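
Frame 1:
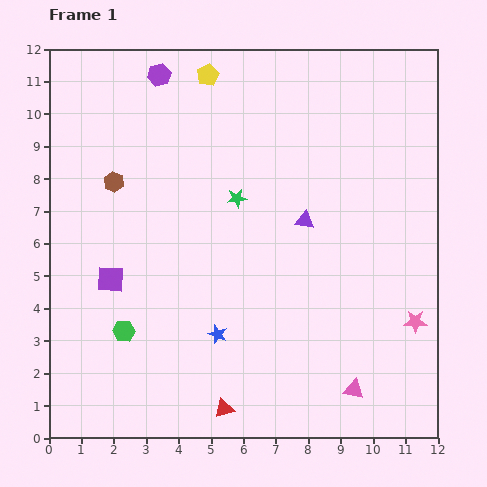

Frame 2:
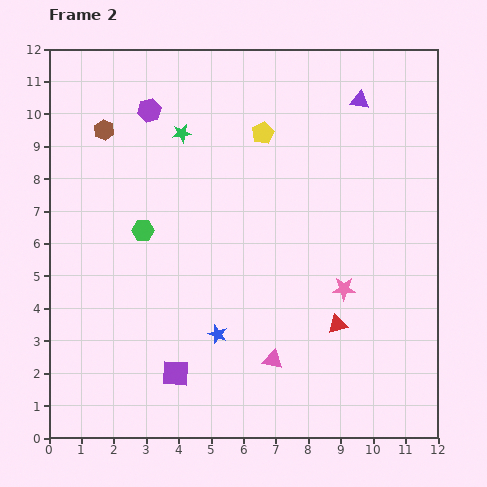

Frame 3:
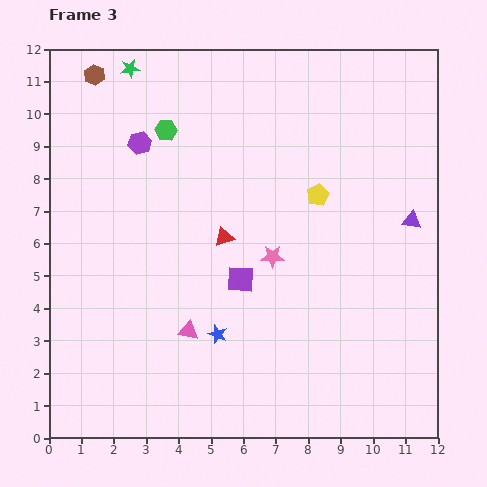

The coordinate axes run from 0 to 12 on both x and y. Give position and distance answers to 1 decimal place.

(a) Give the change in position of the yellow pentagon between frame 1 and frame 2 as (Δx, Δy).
(1.7, -1.8)

The yellow pentagon was at (4.9, 11.2) in frame 1 and (6.6, 9.4) in frame 2.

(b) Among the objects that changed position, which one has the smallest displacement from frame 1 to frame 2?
the purple hexagon

(moved 1.1)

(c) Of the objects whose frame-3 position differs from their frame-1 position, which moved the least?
the purple hexagon

(moved 2.2)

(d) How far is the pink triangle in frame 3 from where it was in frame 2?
2.8

The pink triangle moved from (6.9, 2.4) to (4.3, 3.3), a distance of √(2.6² + 0.9²) ≈ 2.8.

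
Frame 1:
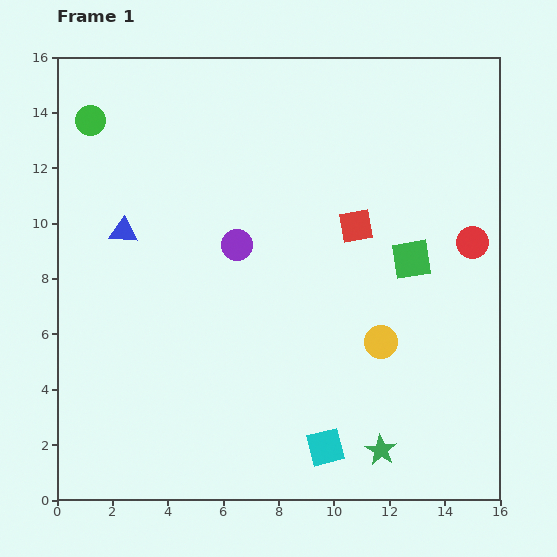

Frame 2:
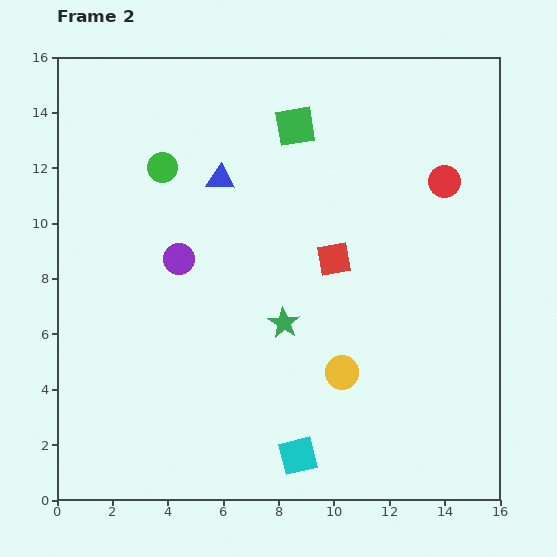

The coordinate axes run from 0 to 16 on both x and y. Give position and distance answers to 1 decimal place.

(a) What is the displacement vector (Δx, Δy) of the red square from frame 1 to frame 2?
(-0.8, -1.2)

The red square was at (10.8, 9.9) in frame 1 and (10.0, 8.7) in frame 2.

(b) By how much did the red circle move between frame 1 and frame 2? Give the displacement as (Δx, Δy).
(-1.0, 2.2)

The red circle was at (15.0, 9.3) in frame 1 and (14.0, 11.5) in frame 2.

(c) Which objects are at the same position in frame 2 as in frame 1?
none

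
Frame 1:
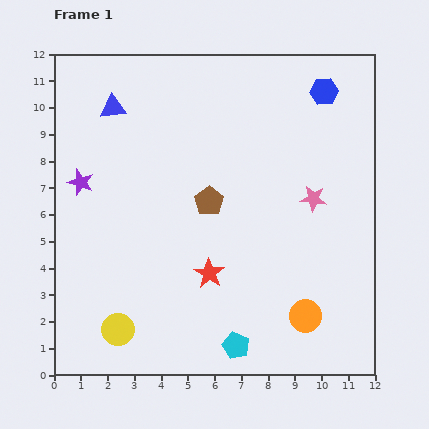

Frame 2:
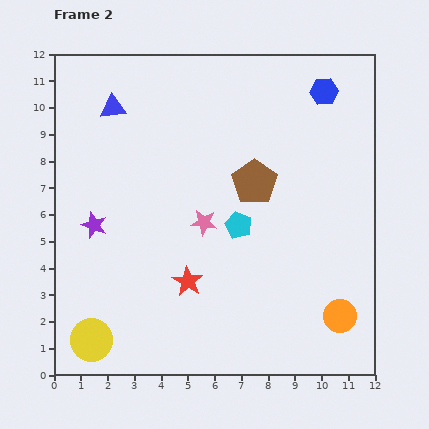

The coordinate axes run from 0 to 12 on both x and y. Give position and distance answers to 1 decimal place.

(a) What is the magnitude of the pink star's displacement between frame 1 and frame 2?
4.2

The pink star moved from (9.7, 6.6) to (5.6, 5.7), a distance of √(4.1² + 0.9²) ≈ 4.2.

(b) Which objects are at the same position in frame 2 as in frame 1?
the blue triangle, the blue hexagon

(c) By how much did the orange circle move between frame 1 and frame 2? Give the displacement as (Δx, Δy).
(1.3, 0.0)

The orange circle was at (9.4, 2.2) in frame 1 and (10.7, 2.2) in frame 2.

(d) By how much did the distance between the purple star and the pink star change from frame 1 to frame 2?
-4.6

Distance in frame 1: 8.7. Distance in frame 2: 4.1.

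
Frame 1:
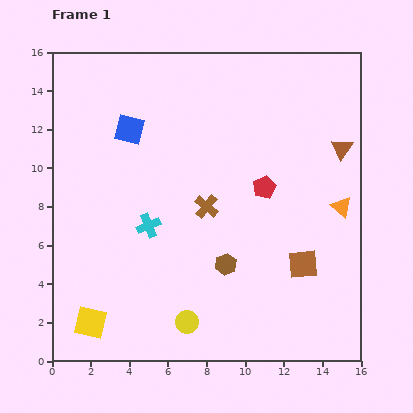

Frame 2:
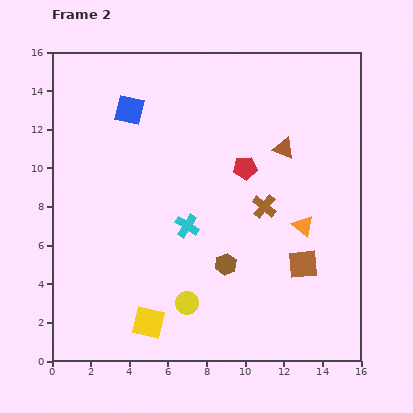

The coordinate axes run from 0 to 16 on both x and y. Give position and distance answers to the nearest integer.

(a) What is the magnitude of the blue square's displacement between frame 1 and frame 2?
1

The blue square moved from (4, 12) to (4, 13), a distance of √(0² + 1²) ≈ 1.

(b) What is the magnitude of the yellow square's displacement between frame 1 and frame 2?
3

The yellow square moved from (2, 2) to (5, 2), a distance of √(3² + 0²) ≈ 3.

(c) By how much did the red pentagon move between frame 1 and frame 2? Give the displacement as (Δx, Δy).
(-1, 1)

The red pentagon was at (11, 9) in frame 1 and (10, 10) in frame 2.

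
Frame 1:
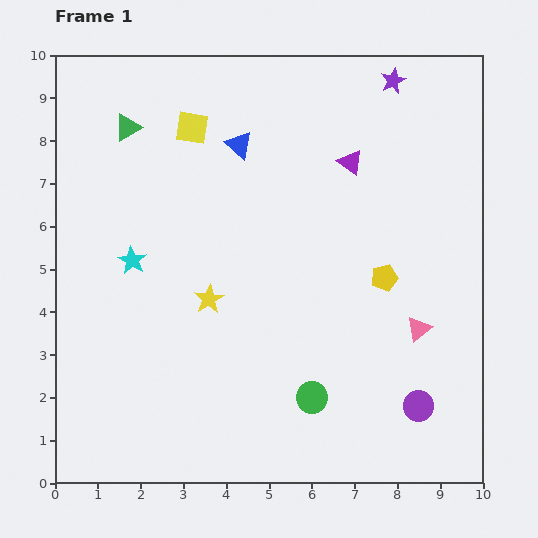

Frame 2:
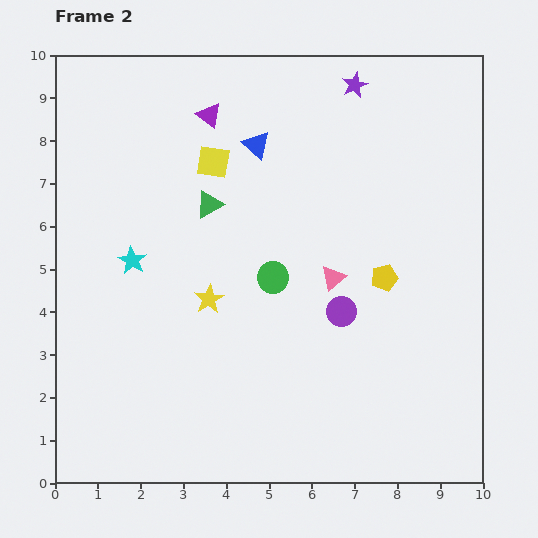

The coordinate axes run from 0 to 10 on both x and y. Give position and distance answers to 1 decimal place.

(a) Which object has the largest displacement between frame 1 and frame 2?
the purple triangle

(moved 3.5; next 2.9)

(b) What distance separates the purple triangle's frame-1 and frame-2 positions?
3.5

The purple triangle moved from (6.9, 7.5) to (3.6, 8.6), a distance of √(3.3² + 1.1²) ≈ 3.5.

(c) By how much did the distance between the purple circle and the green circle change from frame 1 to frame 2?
-0.7

Distance in frame 1: 2.5. Distance in frame 2: 1.8.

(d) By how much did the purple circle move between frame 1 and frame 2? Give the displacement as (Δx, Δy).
(-1.8, 2.2)

The purple circle was at (8.5, 1.8) in frame 1 and (6.7, 4.0) in frame 2.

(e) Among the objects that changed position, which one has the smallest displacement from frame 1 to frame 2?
the blue triangle

(moved 0.4)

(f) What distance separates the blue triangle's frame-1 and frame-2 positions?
0.4

The blue triangle moved from (4.3, 7.9) to (4.7, 7.9), a distance of √(0.4² + 0.0²) ≈ 0.4.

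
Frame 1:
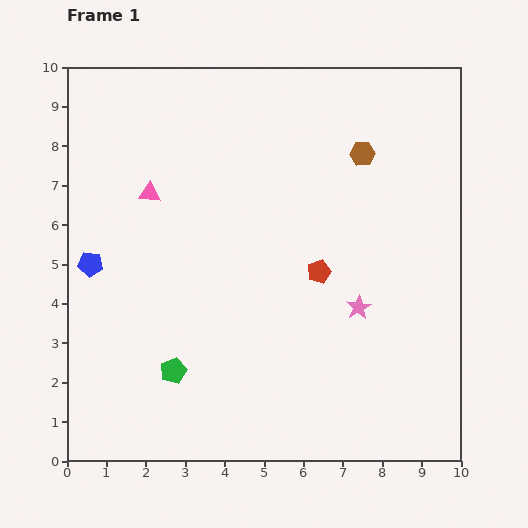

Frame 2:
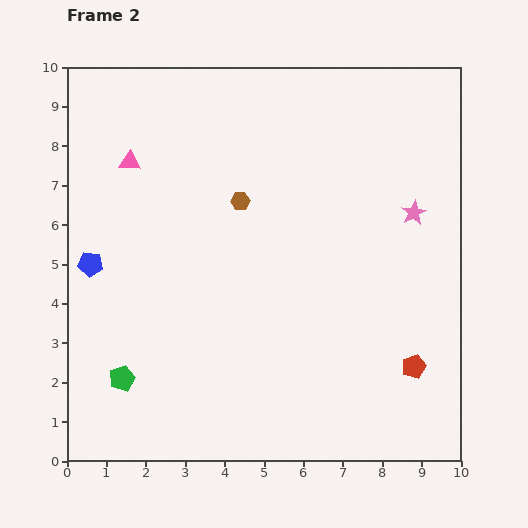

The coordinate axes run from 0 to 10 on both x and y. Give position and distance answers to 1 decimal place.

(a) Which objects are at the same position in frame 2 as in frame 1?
the blue pentagon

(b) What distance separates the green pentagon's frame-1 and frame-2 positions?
1.3

The green pentagon moved from (2.7, 2.3) to (1.4, 2.1), a distance of √(1.3² + 0.2²) ≈ 1.3.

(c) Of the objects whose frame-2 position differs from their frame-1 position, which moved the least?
the pink triangle

(moved 0.9)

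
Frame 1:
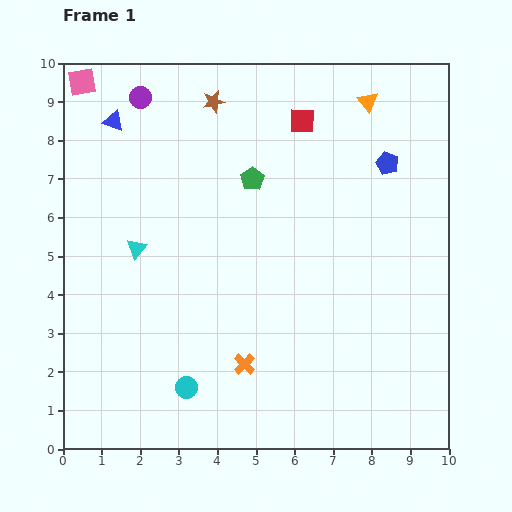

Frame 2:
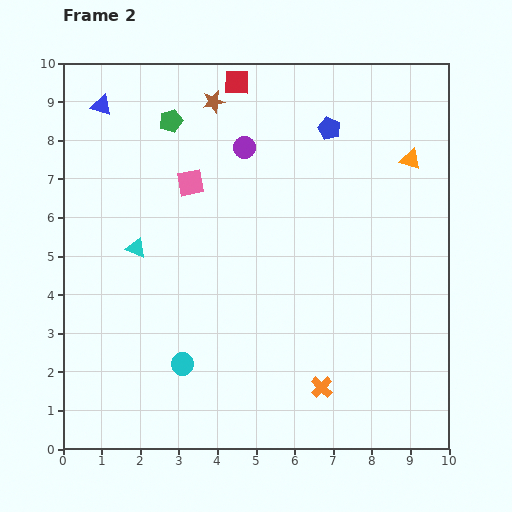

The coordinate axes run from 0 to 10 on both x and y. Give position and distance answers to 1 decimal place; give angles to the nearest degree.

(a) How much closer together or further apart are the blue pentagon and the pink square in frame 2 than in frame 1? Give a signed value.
-4.3

Distance in frame 1: 8.2. Distance in frame 2: 3.9.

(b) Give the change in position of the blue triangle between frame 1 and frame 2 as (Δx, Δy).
(-0.3, 0.4)

The blue triangle was at (1.3, 8.5) in frame 1 and (1.0, 8.9) in frame 2.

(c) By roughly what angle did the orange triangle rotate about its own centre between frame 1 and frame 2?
34° counter-clockwise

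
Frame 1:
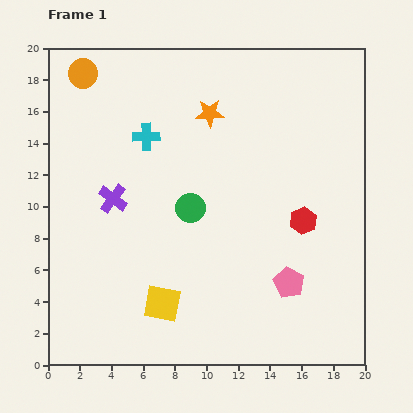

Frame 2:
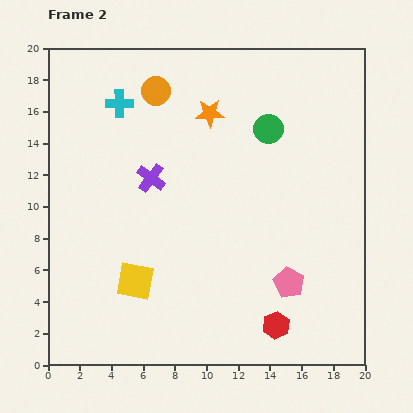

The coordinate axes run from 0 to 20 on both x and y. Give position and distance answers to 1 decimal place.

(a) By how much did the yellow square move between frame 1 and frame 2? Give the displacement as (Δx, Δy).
(-1.7, 1.4)

The yellow square was at (7.2, 3.9) in frame 1 and (5.5, 5.3) in frame 2.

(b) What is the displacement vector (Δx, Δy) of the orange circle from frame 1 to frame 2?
(4.6, -1.1)

The orange circle was at (2.2, 18.4) in frame 1 and (6.8, 17.3) in frame 2.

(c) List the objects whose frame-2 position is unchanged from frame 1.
the pink pentagon, the orange star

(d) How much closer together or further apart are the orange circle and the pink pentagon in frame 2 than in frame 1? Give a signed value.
-3.8

Distance in frame 1: 18.5. Distance in frame 2: 14.7.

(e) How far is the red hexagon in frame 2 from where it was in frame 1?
6.8

The red hexagon moved from (16.1, 9.1) to (14.4, 2.5), a distance of √(1.7² + 6.6²) ≈ 6.8.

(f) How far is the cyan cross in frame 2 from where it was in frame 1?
2.7

The cyan cross moved from (6.2, 14.4) to (4.5, 16.5), a distance of √(1.7² + 2.1²) ≈ 2.7.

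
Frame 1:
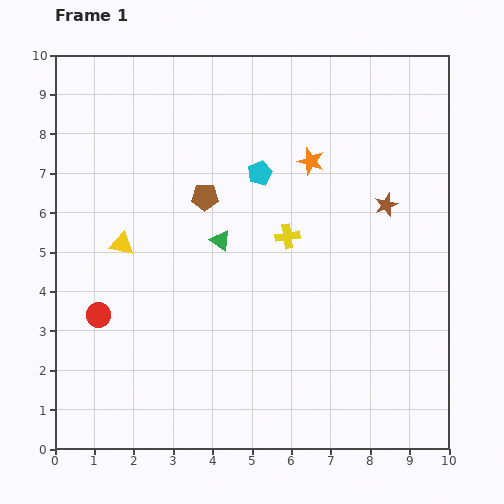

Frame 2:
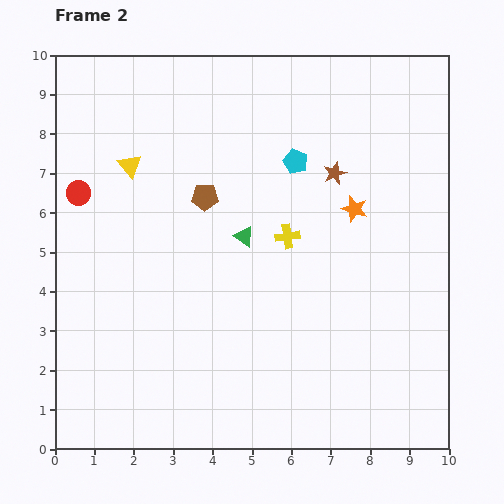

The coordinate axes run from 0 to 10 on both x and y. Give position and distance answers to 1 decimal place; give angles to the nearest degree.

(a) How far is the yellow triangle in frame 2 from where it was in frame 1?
2.0

The yellow triangle moved from (1.7, 5.2) to (1.9, 7.2), a distance of √(0.2² + 2.0²) ≈ 2.0.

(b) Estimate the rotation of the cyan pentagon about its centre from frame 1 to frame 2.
25° counter-clockwise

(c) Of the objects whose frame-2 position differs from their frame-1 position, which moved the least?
the green triangle

(moved 0.6)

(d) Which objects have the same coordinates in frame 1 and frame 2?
the brown pentagon, the yellow cross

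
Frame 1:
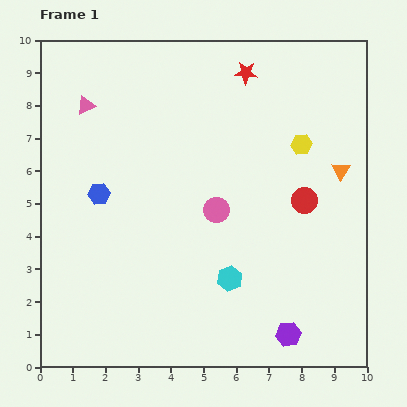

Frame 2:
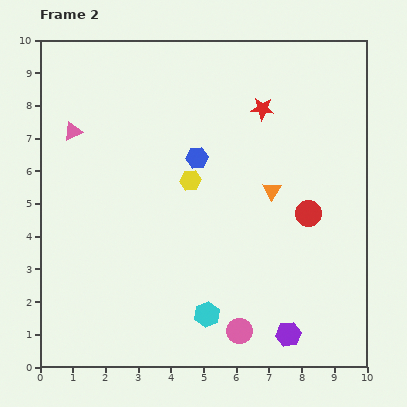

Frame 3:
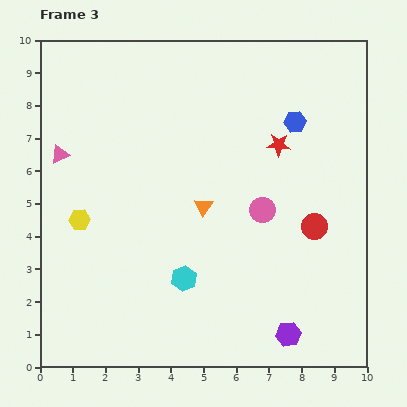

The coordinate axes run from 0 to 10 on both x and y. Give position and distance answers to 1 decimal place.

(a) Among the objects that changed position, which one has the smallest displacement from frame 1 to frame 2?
the red circle

(moved 0.4)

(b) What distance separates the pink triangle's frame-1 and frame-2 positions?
0.9

The pink triangle moved from (1.4, 8.0) to (1.0, 7.2), a distance of √(0.4² + 0.8²) ≈ 0.9.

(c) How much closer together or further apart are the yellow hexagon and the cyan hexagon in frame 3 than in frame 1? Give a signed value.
-1.0

Distance in frame 1: 4.7. Distance in frame 3: 3.7.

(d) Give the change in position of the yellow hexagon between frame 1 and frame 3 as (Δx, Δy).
(-6.8, -2.3)

The yellow hexagon was at (8.0, 6.8) in frame 1 and (1.2, 4.5) in frame 3.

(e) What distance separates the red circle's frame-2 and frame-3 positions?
0.4

The red circle moved from (8.2, 4.7) to (8.4, 4.3), a distance of √(0.2² + 0.4²) ≈ 0.4.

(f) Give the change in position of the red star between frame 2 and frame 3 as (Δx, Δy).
(0.5, -1.1)

The red star was at (6.8, 7.9) in frame 2 and (7.3, 6.8) in frame 3.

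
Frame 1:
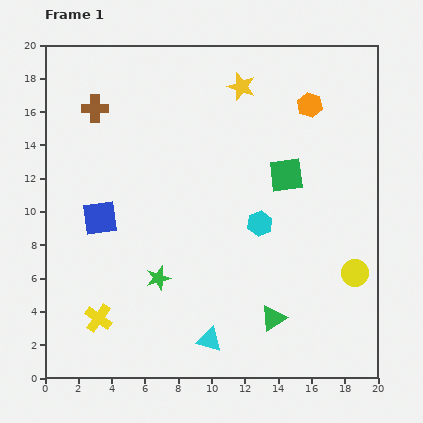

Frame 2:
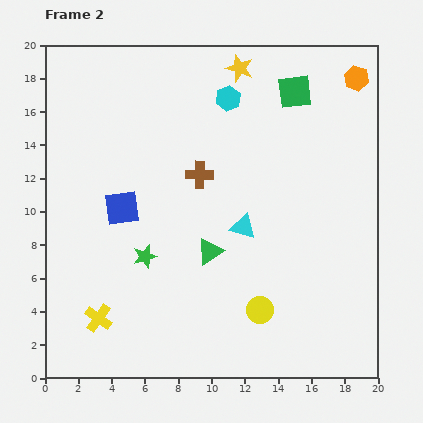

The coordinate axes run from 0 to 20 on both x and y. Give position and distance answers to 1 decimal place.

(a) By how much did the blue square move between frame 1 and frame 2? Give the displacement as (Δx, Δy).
(1.3, 0.6)

The blue square was at (3.3, 9.6) in frame 1 and (4.6, 10.2) in frame 2.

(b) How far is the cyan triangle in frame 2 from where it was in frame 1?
7.1

The cyan triangle moved from (9.9, 2.3) to (11.9, 9.1), a distance of √(2.0² + 6.8²) ≈ 7.1.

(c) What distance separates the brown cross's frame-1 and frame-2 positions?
7.5

The brown cross moved from (3.0, 16.2) to (9.3, 12.2), a distance of √(6.3² + 4.0²) ≈ 7.5.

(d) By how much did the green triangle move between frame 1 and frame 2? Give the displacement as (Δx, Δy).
(-3.8, 4.0)

The green triangle was at (13.7, 3.6) in frame 1 and (9.9, 7.6) in frame 2.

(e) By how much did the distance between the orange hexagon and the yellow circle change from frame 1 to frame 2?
+4.6

Distance in frame 1: 10.5. Distance in frame 2: 15.1.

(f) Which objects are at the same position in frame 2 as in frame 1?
the yellow cross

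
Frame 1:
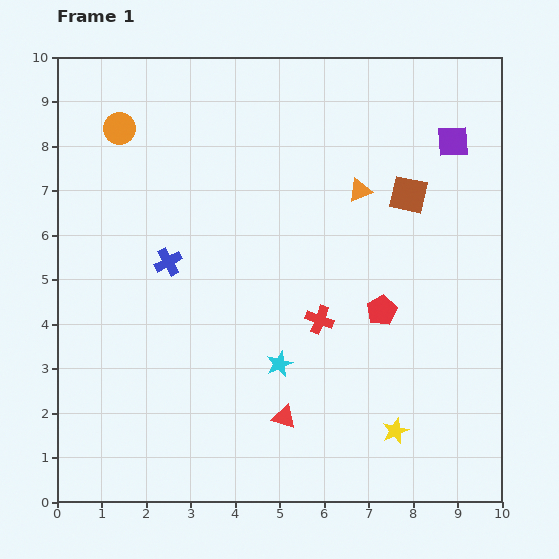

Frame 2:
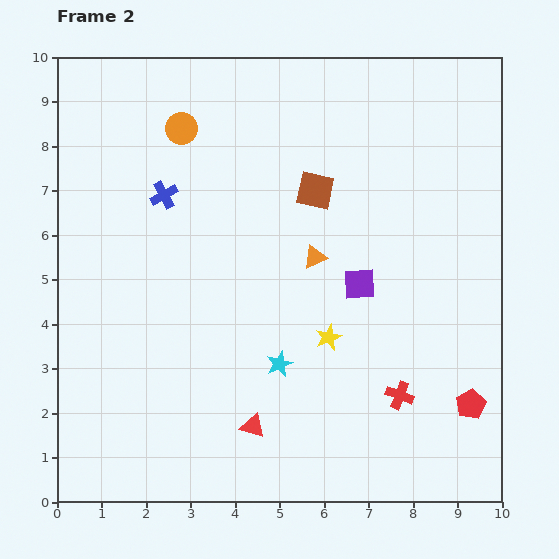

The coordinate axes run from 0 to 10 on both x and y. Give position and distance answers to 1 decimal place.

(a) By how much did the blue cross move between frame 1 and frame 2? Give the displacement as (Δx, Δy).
(-0.1, 1.5)

The blue cross was at (2.5, 5.4) in frame 1 and (2.4, 6.9) in frame 2.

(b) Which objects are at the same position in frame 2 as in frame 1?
the cyan star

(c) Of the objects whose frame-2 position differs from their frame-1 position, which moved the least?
the red triangle

(moved 0.7)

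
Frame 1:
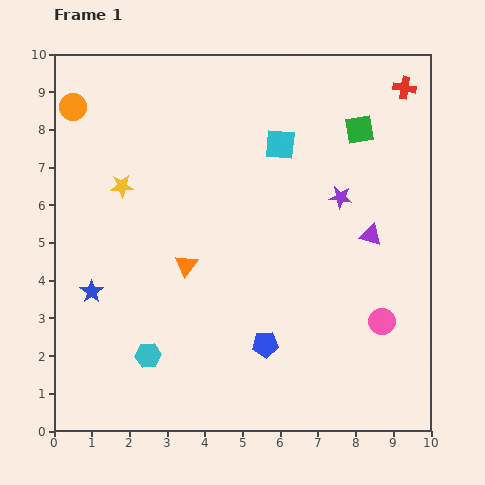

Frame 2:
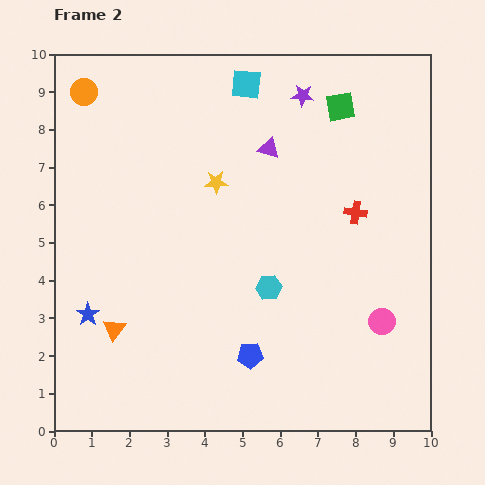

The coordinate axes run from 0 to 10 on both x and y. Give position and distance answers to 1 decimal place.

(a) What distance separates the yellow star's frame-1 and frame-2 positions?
2.5

The yellow star moved from (1.8, 6.5) to (4.3, 6.6), a distance of √(2.5² + 0.1²) ≈ 2.5.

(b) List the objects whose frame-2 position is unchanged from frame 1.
the pink circle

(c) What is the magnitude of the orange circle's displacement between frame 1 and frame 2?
0.5

The orange circle moved from (0.5, 8.6) to (0.8, 9.0), a distance of √(0.3² + 0.4²) ≈ 0.5.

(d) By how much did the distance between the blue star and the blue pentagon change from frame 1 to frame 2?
-0.4

Distance in frame 1: 4.8. Distance in frame 2: 4.4.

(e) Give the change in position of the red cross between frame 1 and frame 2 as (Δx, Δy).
(-1.3, -3.3)

The red cross was at (9.3, 9.1) in frame 1 and (8.0, 5.8) in frame 2.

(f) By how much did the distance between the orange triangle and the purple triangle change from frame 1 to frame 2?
+1.3

Distance in frame 1: 5.0. Distance in frame 2: 6.3.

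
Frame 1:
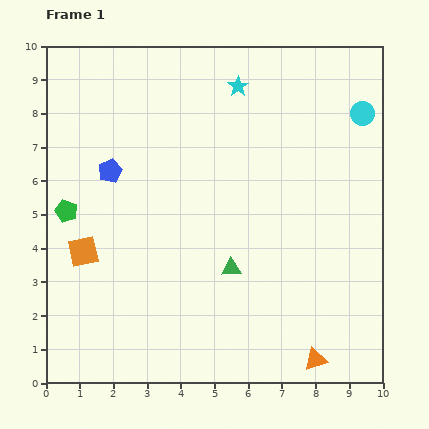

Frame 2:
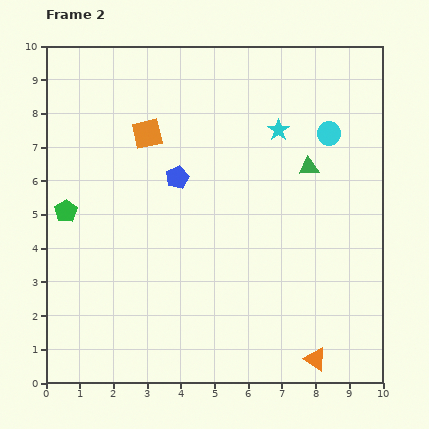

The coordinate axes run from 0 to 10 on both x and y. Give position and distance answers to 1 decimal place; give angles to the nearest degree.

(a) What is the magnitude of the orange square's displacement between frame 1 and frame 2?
4.0

The orange square moved from (1.1, 3.9) to (3.0, 7.4), a distance of √(1.9² + 3.5²) ≈ 4.0.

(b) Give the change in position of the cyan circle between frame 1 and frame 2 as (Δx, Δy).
(-1.0, -0.6)

The cyan circle was at (9.4, 8.0) in frame 1 and (8.4, 7.4) in frame 2.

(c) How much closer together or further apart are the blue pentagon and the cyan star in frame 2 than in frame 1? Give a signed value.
-1.2

Distance in frame 1: 4.5. Distance in frame 2: 3.3.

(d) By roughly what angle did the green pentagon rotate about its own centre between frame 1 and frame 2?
20° clockwise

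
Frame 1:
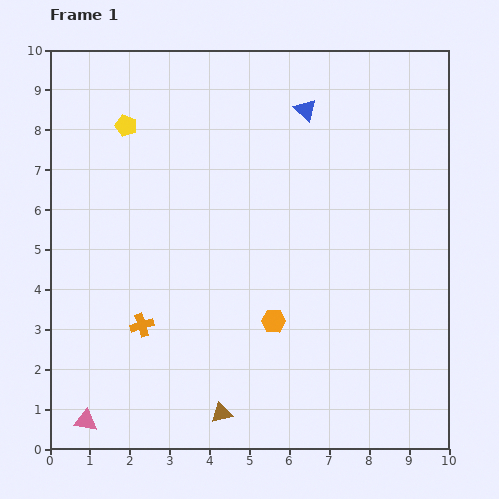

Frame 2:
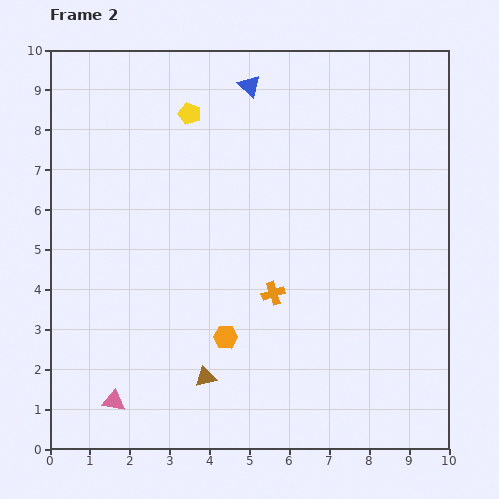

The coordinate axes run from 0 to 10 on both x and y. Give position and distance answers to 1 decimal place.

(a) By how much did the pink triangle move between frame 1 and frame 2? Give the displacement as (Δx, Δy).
(0.7, 0.5)

The pink triangle was at (0.9, 0.7) in frame 1 and (1.6, 1.2) in frame 2.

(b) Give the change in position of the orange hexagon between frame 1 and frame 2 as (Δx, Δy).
(-1.2, -0.4)

The orange hexagon was at (5.6, 3.2) in frame 1 and (4.4, 2.8) in frame 2.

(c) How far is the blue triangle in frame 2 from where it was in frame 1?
1.5

The blue triangle moved from (6.4, 8.5) to (5.0, 9.1), a distance of √(1.4² + 0.6²) ≈ 1.5.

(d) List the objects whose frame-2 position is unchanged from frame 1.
none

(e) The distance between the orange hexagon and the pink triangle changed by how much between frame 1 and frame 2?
-2.1

Distance in frame 1: 5.3. Distance in frame 2: 3.2.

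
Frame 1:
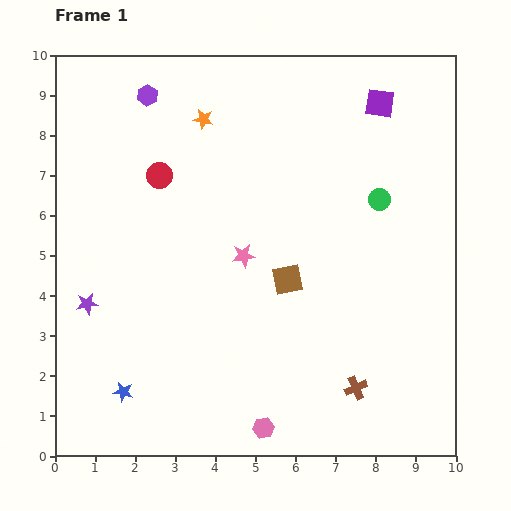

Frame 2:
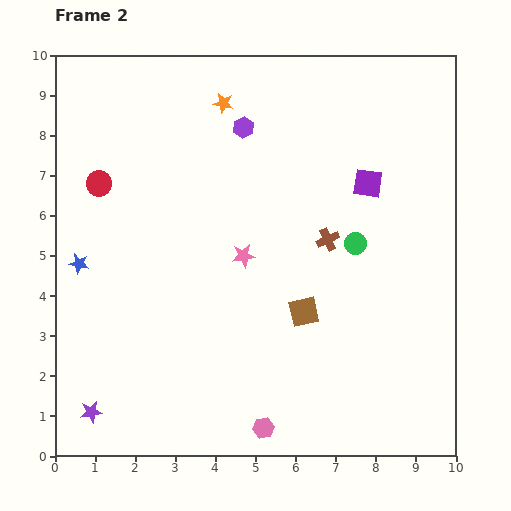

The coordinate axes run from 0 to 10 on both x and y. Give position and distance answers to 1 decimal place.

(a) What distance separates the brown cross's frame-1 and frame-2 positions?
3.8

The brown cross moved from (7.5, 1.7) to (6.8, 5.4), a distance of √(0.7² + 3.7²) ≈ 3.8.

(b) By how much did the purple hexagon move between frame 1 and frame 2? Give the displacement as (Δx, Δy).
(2.4, -0.8)

The purple hexagon was at (2.3, 9.0) in frame 1 and (4.7, 8.2) in frame 2.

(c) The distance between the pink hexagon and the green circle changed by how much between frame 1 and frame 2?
-1.3

Distance in frame 1: 6.4. Distance in frame 2: 5.1.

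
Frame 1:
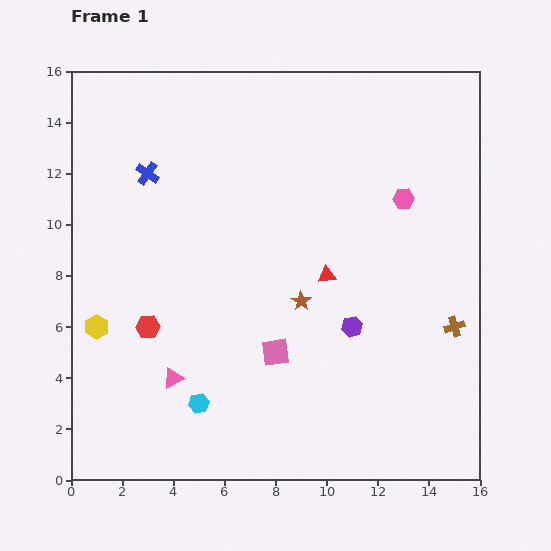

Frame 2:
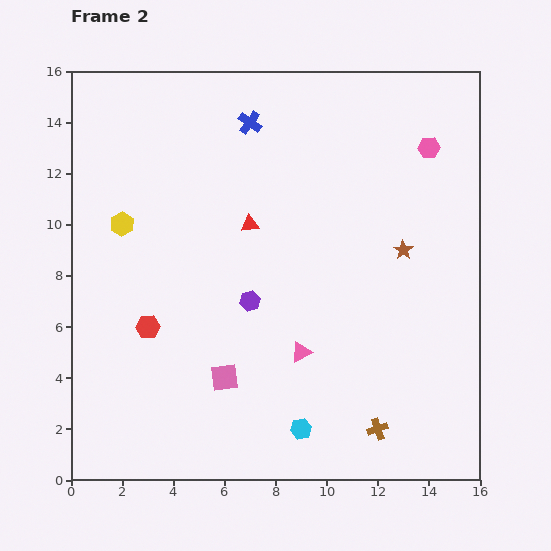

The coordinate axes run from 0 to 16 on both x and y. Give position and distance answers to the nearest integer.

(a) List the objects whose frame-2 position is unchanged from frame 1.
the red hexagon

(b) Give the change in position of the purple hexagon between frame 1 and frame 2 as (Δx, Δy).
(-4, 1)

The purple hexagon was at (11, 6) in frame 1 and (7, 7) in frame 2.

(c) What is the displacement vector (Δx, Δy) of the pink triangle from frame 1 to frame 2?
(5, 1)

The pink triangle was at (4, 4) in frame 1 and (9, 5) in frame 2.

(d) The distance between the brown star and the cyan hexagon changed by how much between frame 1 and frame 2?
+2

Distance in frame 1: 6. Distance in frame 2: 8.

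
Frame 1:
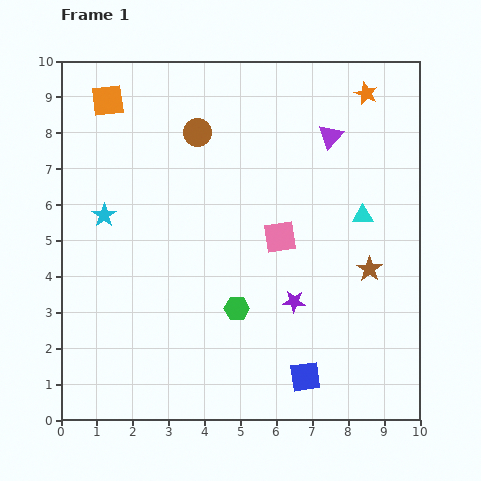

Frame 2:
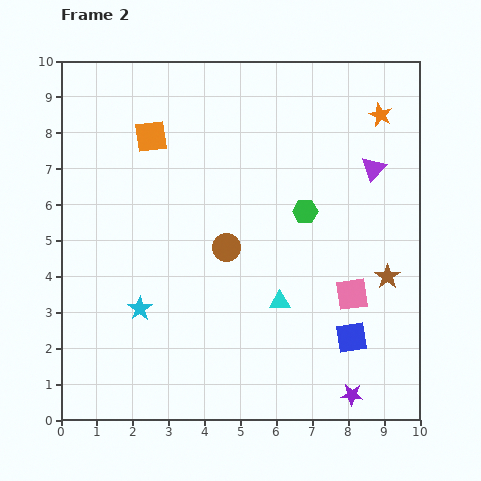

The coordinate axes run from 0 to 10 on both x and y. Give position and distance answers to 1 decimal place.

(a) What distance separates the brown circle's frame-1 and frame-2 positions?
3.3

The brown circle moved from (3.8, 8.0) to (4.6, 4.8), a distance of √(0.8² + 3.2²) ≈ 3.3.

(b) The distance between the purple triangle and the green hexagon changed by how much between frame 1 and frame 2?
-3.3

Distance in frame 1: 5.5. Distance in frame 2: 2.2.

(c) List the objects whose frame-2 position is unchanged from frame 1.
none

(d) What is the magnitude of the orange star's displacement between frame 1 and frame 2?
0.7

The orange star moved from (8.5, 9.1) to (8.9, 8.5), a distance of √(0.4² + 0.6²) ≈ 0.7.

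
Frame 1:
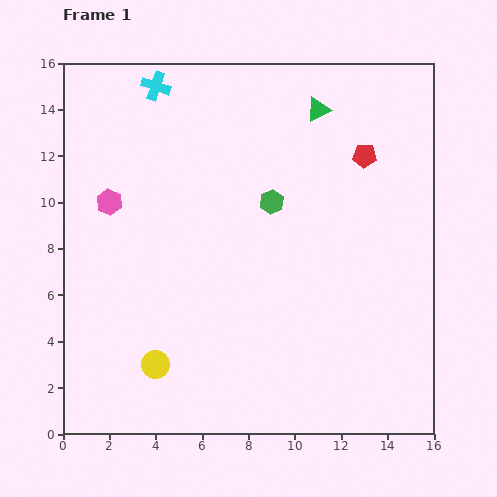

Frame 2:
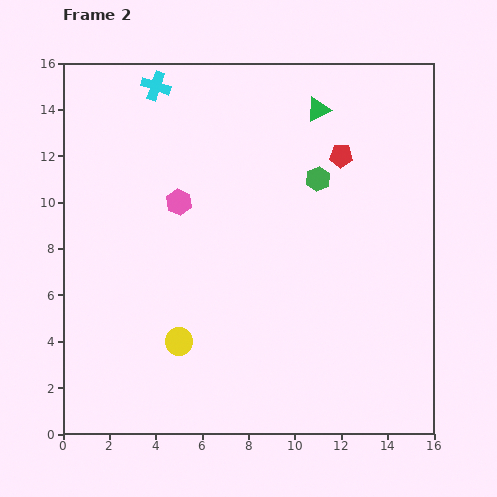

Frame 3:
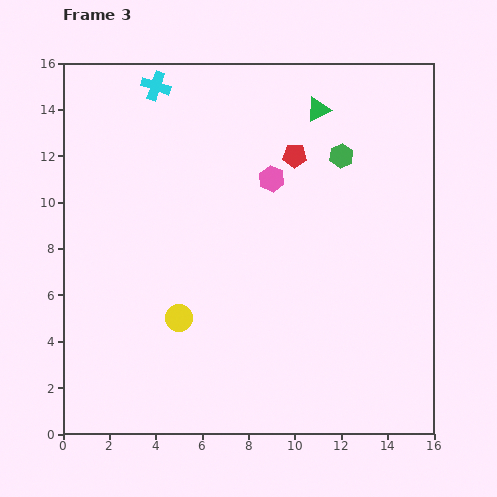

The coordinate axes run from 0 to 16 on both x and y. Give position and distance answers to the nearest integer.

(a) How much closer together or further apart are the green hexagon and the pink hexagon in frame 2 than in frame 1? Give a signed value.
-1

Distance in frame 1: 7. Distance in frame 2: 6.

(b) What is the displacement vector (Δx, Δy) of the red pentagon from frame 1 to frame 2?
(-1, 0)

The red pentagon was at (13, 12) in frame 1 and (12, 12) in frame 2.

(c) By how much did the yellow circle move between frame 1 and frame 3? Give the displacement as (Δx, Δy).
(1, 2)

The yellow circle was at (4, 3) in frame 1 and (5, 5) in frame 3.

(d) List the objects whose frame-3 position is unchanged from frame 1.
the green triangle, the cyan cross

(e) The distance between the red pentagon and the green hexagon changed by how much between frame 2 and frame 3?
+1

Distance in frame 2: 1. Distance in frame 3: 2.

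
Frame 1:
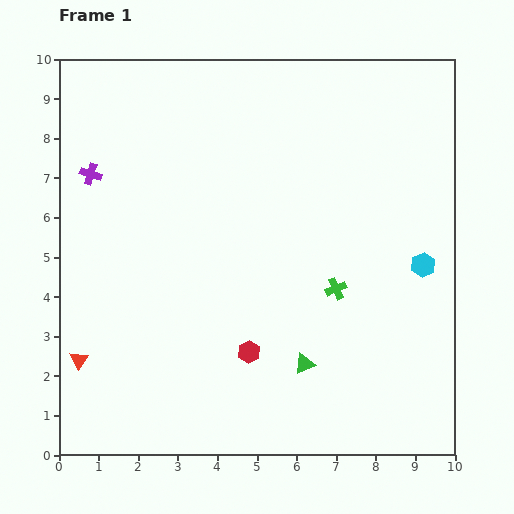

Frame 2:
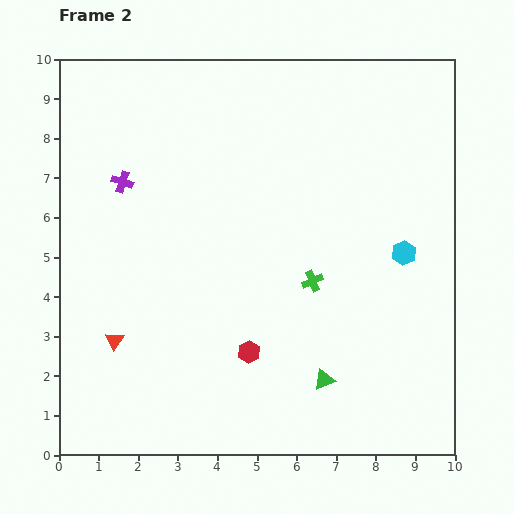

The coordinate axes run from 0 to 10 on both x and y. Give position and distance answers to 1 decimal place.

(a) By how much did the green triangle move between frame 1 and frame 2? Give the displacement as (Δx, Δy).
(0.5, -0.4)

The green triangle was at (6.2, 2.3) in frame 1 and (6.7, 1.9) in frame 2.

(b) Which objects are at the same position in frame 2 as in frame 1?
the red hexagon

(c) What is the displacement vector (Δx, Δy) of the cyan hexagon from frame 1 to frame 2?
(-0.5, 0.3)

The cyan hexagon was at (9.2, 4.8) in frame 1 and (8.7, 5.1) in frame 2.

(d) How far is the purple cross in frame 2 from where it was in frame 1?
0.8

The purple cross moved from (0.8, 7.1) to (1.6, 6.9), a distance of √(0.8² + 0.2²) ≈ 0.8.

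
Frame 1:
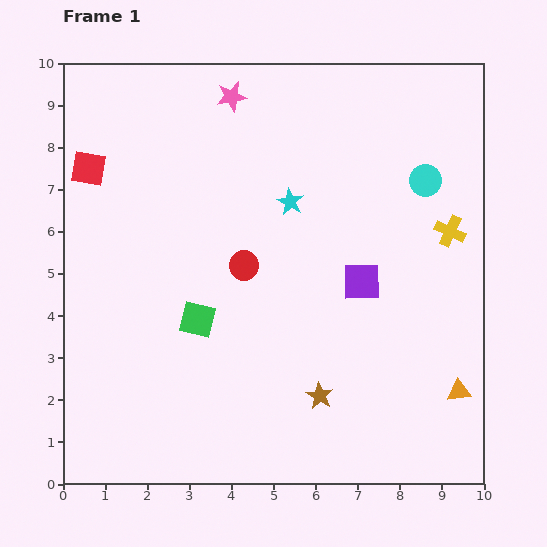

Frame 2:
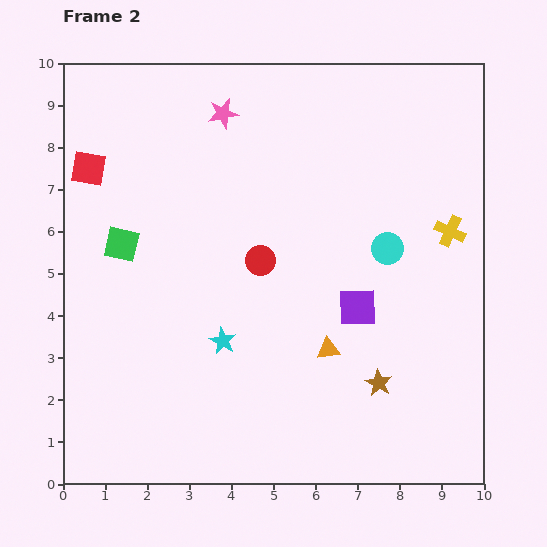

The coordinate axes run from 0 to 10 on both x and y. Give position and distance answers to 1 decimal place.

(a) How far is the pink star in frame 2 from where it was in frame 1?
0.4

The pink star moved from (4.0, 9.2) to (3.8, 8.8), a distance of √(0.2² + 0.4²) ≈ 0.4.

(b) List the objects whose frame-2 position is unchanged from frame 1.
the red square, the yellow cross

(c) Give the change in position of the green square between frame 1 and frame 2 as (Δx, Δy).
(-1.8, 1.8)

The green square was at (3.2, 3.9) in frame 1 and (1.4, 5.7) in frame 2.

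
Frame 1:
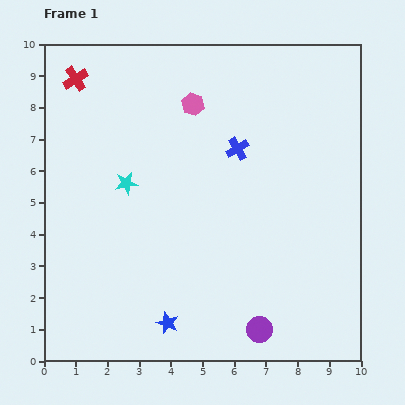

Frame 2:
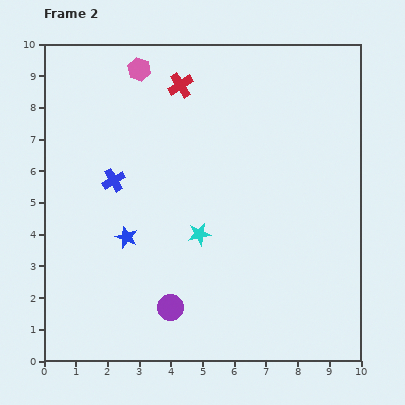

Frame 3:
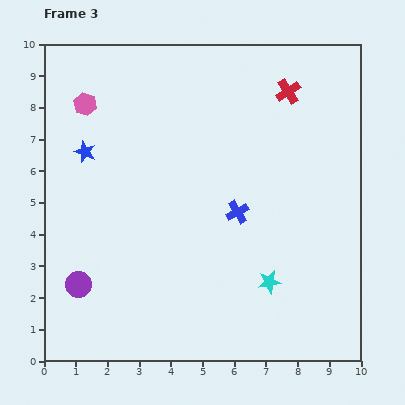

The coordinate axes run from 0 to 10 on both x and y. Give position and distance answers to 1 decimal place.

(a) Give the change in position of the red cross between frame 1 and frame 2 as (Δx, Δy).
(3.3, -0.2)

The red cross was at (1.0, 8.9) in frame 1 and (4.3, 8.7) in frame 2.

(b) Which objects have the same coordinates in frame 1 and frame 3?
none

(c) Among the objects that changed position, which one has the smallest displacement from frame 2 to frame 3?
the pink hexagon

(moved 2.0)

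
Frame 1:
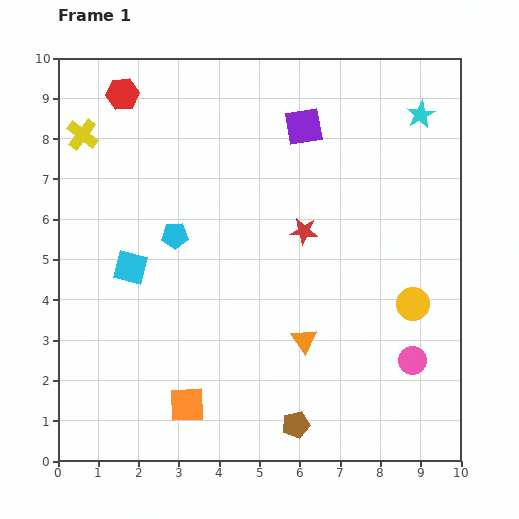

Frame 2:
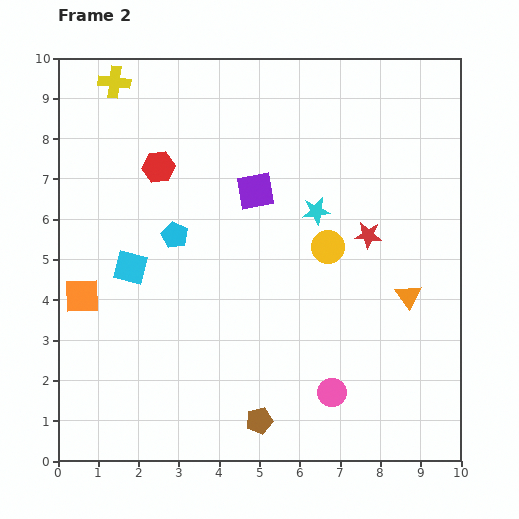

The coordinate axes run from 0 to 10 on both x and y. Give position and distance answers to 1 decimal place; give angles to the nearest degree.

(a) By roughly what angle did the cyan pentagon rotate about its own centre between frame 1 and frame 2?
28° clockwise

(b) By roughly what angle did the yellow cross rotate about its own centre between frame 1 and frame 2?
31° counter-clockwise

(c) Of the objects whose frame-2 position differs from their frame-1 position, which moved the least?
the brown pentagon

(moved 0.9)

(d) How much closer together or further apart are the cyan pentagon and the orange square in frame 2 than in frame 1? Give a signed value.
-1.5

Distance in frame 1: 4.2. Distance in frame 2: 2.7.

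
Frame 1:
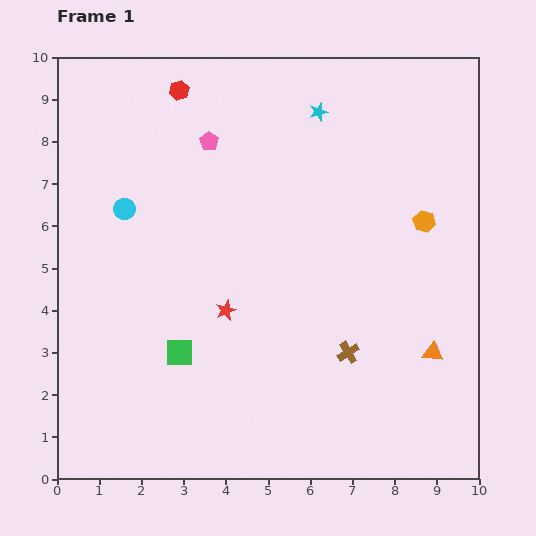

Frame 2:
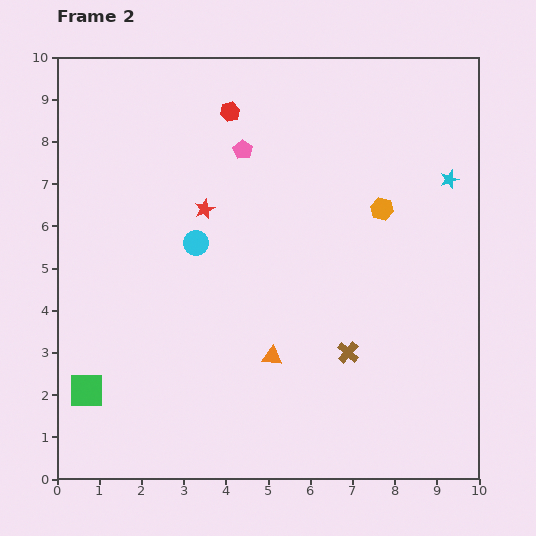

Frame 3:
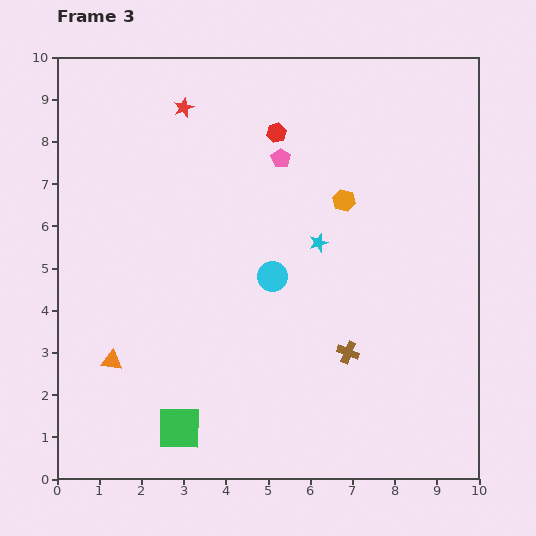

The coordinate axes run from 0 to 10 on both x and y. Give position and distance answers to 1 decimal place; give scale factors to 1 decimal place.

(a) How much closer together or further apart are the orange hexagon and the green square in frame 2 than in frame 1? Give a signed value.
+1.6

Distance in frame 1: 6.6. Distance in frame 2: 8.2.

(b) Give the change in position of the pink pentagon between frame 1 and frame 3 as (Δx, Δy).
(1.7, -0.4)

The pink pentagon was at (3.6, 8.0) in frame 1 and (5.3, 7.6) in frame 3.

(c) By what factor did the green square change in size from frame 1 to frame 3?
1.6×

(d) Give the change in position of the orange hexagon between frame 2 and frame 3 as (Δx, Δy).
(-0.9, 0.2)

The orange hexagon was at (7.7, 6.4) in frame 2 and (6.8, 6.6) in frame 3.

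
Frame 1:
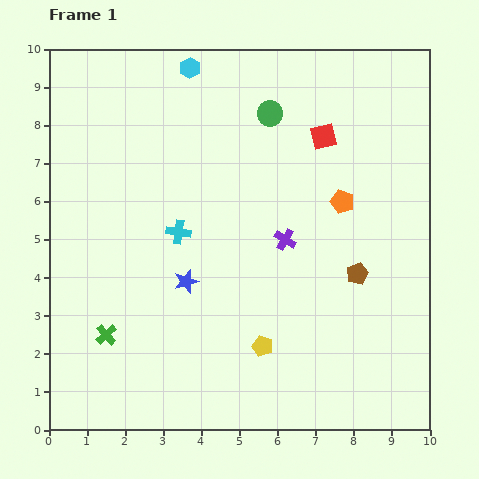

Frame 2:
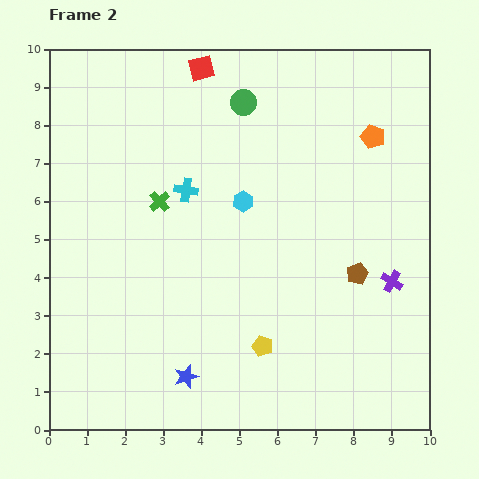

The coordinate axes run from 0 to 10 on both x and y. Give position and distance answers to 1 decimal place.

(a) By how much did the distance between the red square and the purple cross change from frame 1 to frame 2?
+4.6

Distance in frame 1: 2.9. Distance in frame 2: 7.5.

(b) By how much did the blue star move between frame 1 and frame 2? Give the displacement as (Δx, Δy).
(0.0, -2.5)

The blue star was at (3.6, 3.9) in frame 1 and (3.6, 1.4) in frame 2.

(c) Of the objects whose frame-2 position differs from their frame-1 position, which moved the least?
the green circle

(moved 0.8)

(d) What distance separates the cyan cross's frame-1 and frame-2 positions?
1.1

The cyan cross moved from (3.4, 5.2) to (3.6, 6.3), a distance of √(0.2² + 1.1²) ≈ 1.1.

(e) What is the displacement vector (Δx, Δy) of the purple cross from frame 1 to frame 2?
(2.8, -1.1)

The purple cross was at (6.2, 5.0) in frame 1 and (9.0, 3.9) in frame 2.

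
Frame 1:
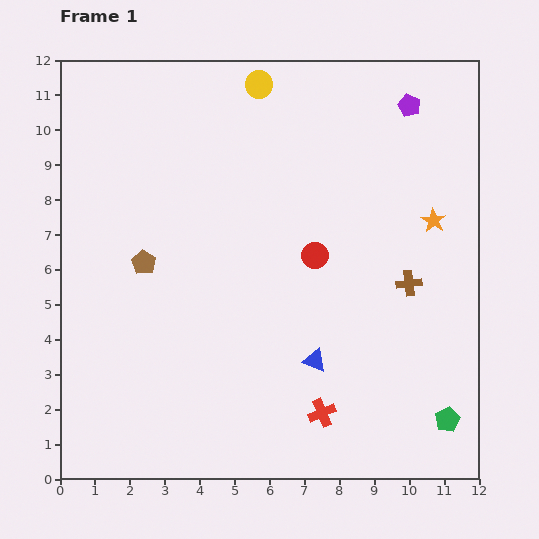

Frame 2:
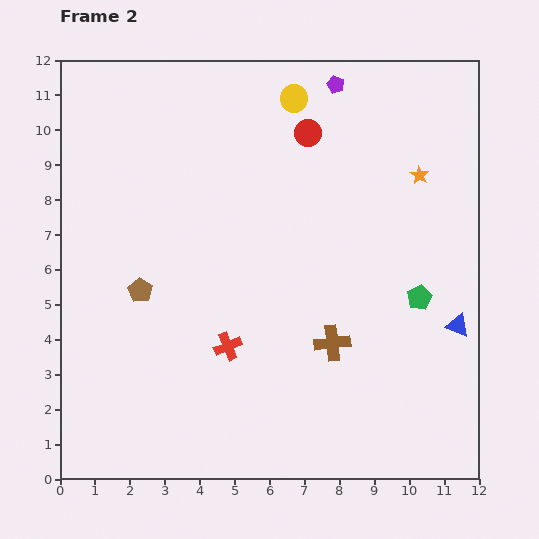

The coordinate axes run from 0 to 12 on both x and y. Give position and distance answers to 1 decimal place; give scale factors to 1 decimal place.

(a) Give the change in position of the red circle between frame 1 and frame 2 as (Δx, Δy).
(-0.2, 3.5)

The red circle was at (7.3, 6.4) in frame 1 and (7.1, 9.9) in frame 2.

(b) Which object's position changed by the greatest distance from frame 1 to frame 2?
the blue triangle

(moved 4.2; next 3.6)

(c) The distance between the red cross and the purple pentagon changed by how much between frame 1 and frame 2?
-1.0

Distance in frame 1: 9.1. Distance in frame 2: 8.1.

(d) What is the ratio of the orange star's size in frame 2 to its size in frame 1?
0.8×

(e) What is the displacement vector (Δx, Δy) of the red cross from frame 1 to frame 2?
(-2.7, 1.9)

The red cross was at (7.5, 1.9) in frame 1 and (4.8, 3.8) in frame 2.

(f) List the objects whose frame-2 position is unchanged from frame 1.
none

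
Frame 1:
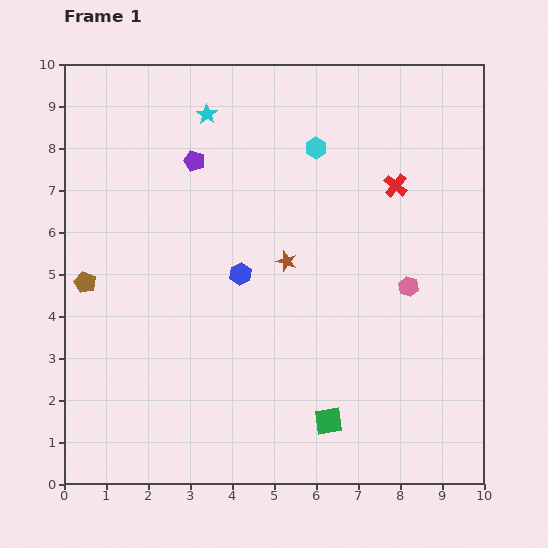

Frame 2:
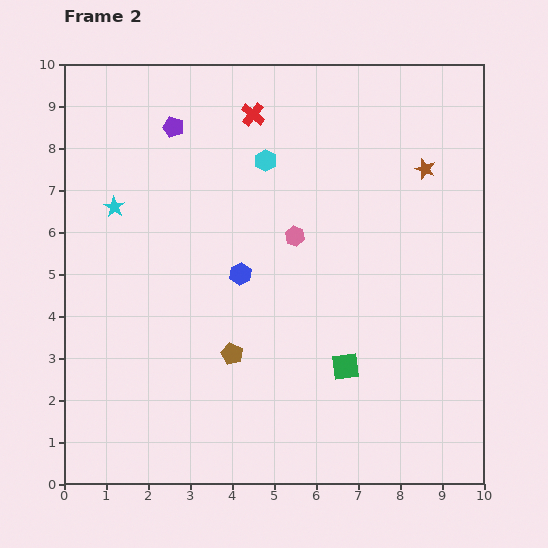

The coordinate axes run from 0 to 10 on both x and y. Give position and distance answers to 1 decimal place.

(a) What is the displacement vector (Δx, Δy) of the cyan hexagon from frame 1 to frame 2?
(-1.2, -0.3)

The cyan hexagon was at (6.0, 8.0) in frame 1 and (4.8, 7.7) in frame 2.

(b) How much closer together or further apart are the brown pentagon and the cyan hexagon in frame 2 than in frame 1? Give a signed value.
-1.7

Distance in frame 1: 6.4. Distance in frame 2: 4.7.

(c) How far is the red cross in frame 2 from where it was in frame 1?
3.8

The red cross moved from (7.9, 7.1) to (4.5, 8.8), a distance of √(3.4² + 1.7²) ≈ 3.8.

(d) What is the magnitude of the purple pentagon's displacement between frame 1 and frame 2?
0.9

The purple pentagon moved from (3.1, 7.7) to (2.6, 8.5), a distance of √(0.5² + 0.8²) ≈ 0.9.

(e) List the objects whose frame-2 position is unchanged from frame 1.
the blue hexagon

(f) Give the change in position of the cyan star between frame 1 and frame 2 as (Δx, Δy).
(-2.2, -2.2)

The cyan star was at (3.4, 8.8) in frame 1 and (1.2, 6.6) in frame 2.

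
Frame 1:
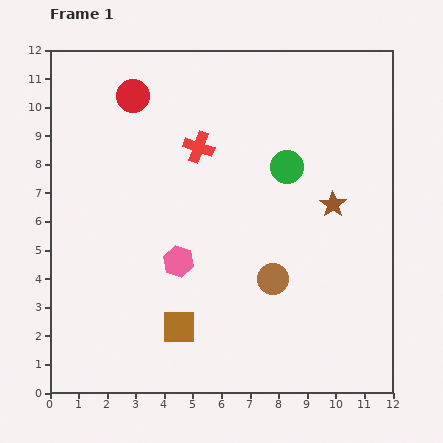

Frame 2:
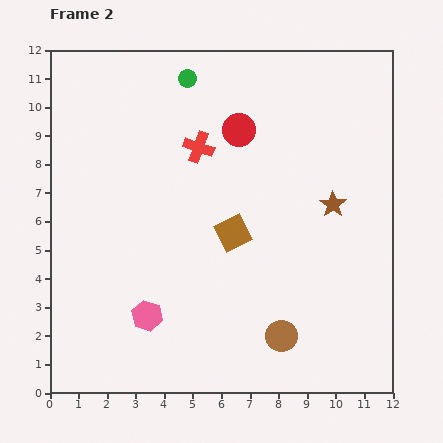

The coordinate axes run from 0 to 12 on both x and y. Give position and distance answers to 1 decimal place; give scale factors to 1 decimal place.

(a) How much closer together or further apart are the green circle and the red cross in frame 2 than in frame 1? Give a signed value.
-0.8

Distance in frame 1: 3.2. Distance in frame 2: 2.4.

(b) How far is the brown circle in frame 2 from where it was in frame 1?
2.0

The brown circle moved from (7.8, 4.0) to (8.1, 2.0), a distance of √(0.3² + 2.0²) ≈ 2.0.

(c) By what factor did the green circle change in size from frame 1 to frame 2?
0.6×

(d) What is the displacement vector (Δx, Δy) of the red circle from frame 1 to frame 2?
(3.7, -1.2)

The red circle was at (2.9, 10.4) in frame 1 and (6.6, 9.2) in frame 2.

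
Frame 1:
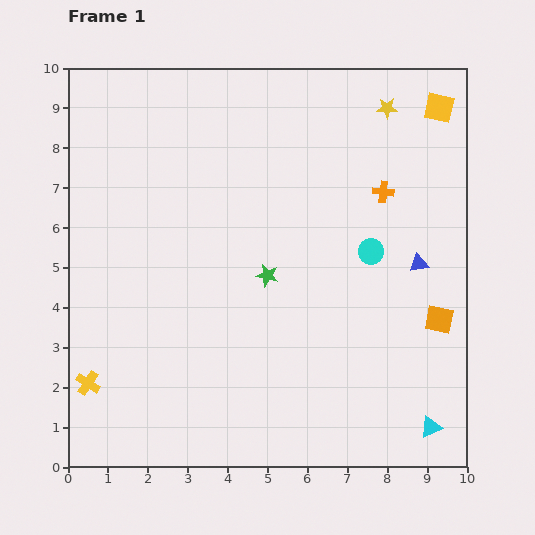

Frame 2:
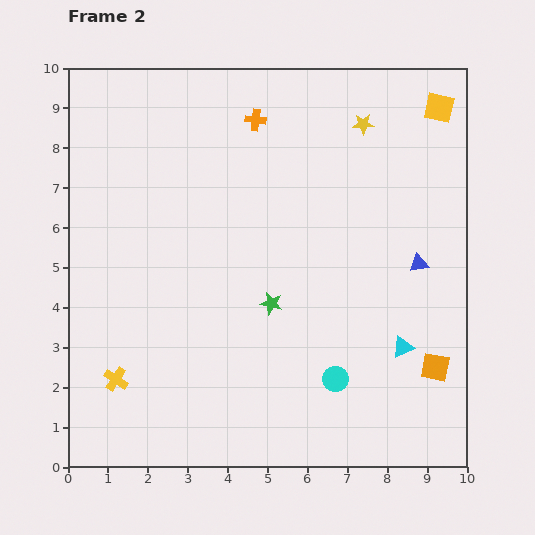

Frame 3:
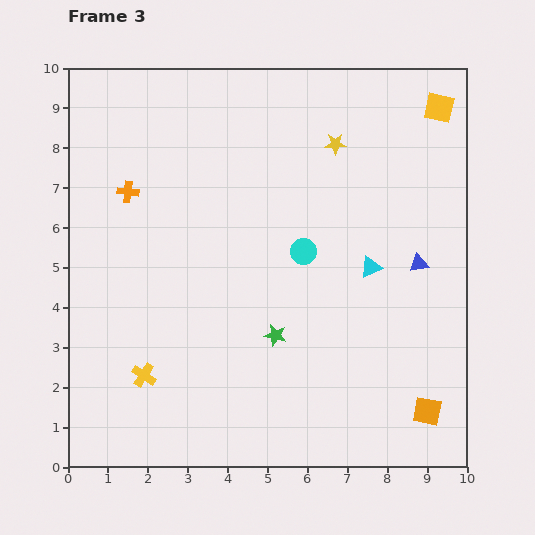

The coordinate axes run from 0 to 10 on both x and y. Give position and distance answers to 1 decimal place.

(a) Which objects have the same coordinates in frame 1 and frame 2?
the yellow square, the blue triangle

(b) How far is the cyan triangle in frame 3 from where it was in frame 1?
4.3

The cyan triangle moved from (9.1, 1.0) to (7.6, 5.0), a distance of √(1.5² + 4.0²) ≈ 4.3.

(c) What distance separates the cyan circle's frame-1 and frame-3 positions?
1.7

The cyan circle moved from (7.6, 5.4) to (5.9, 5.4), a distance of √(1.7² + 0.0²) ≈ 1.7.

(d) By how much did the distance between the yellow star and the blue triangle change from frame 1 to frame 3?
-0.3

Distance in frame 1: 4.0. Distance in frame 3: 3.7.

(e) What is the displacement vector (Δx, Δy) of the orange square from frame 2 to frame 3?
(-0.2, -1.1)

The orange square was at (9.2, 2.5) in frame 2 and (9.0, 1.4) in frame 3.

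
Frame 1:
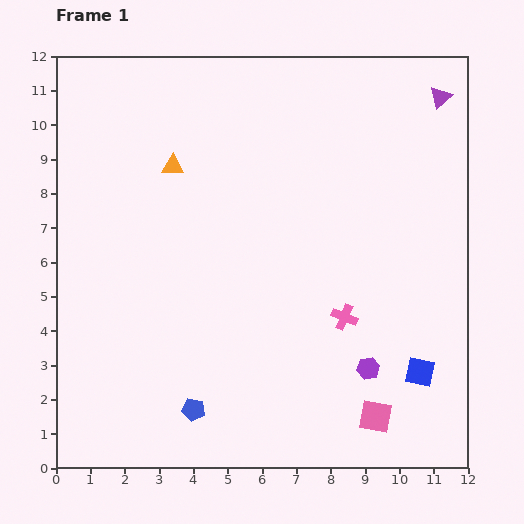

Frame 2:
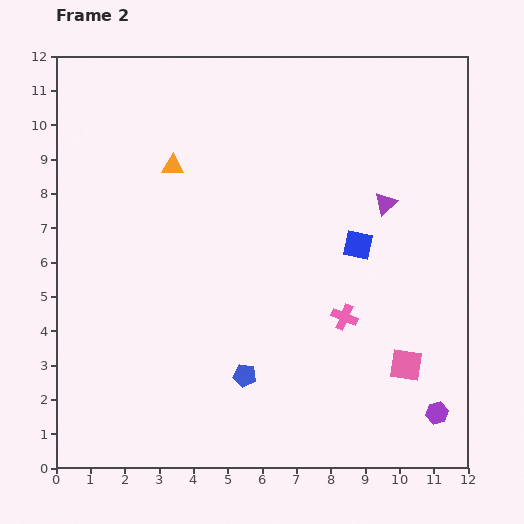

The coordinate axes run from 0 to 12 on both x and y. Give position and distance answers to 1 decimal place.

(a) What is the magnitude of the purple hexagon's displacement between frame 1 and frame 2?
2.4

The purple hexagon moved from (9.1, 2.9) to (11.1, 1.6), a distance of √(2.0² + 1.3²) ≈ 2.4.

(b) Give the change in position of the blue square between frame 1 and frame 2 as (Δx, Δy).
(-1.8, 3.7)

The blue square was at (10.6, 2.8) in frame 1 and (8.8, 6.5) in frame 2.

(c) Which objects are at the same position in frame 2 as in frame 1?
the pink cross, the orange triangle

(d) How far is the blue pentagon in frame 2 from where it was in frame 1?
1.8

The blue pentagon moved from (4.0, 1.7) to (5.5, 2.7), a distance of √(1.5² + 1.0²) ≈ 1.8.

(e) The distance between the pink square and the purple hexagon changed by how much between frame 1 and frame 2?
+0.3

Distance in frame 1: 1.4. Distance in frame 2: 1.7.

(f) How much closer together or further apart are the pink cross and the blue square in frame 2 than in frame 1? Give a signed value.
-0.6

Distance in frame 1: 2.7. Distance in frame 2: 2.1.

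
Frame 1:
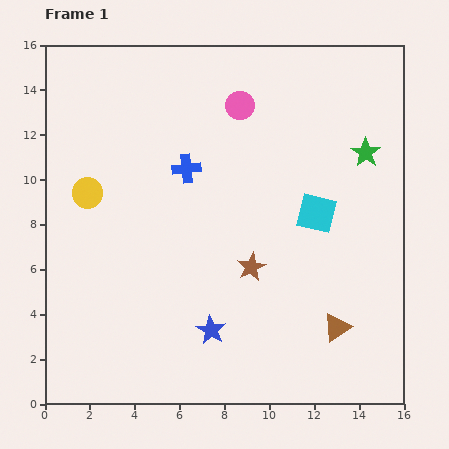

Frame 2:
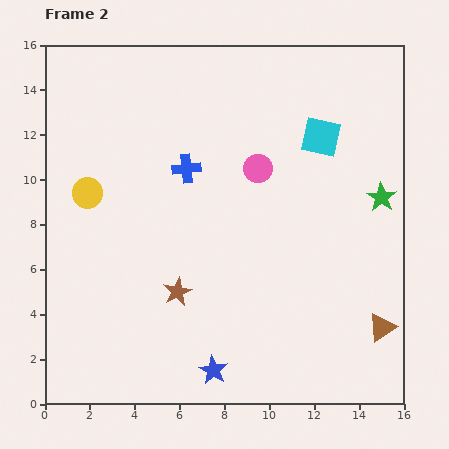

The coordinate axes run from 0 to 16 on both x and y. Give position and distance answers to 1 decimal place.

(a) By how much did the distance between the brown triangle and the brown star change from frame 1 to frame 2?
+4.5

Distance in frame 1: 4.7. Distance in frame 2: 9.2.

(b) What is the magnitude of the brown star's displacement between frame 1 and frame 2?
3.5

The brown star moved from (9.2, 6.1) to (5.9, 5.0), a distance of √(3.3² + 1.1²) ≈ 3.5.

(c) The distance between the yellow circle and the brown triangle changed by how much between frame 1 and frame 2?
+1.8

Distance in frame 1: 12.6. Distance in frame 2: 14.4.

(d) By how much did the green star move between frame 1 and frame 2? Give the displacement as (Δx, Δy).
(0.7, -2.0)

The green star was at (14.3, 11.2) in frame 1 and (15.0, 9.2) in frame 2.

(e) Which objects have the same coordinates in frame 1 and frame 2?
the blue cross, the yellow circle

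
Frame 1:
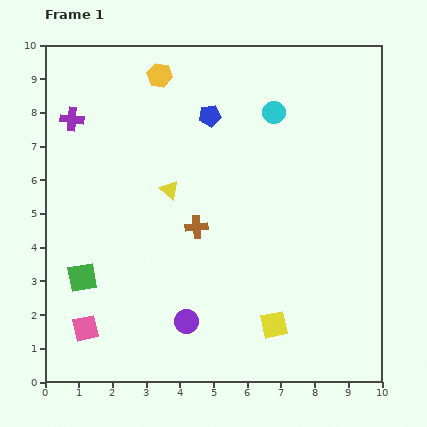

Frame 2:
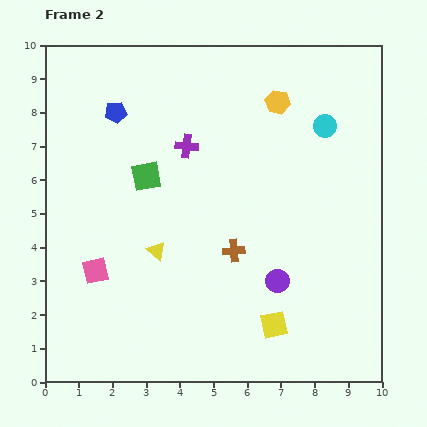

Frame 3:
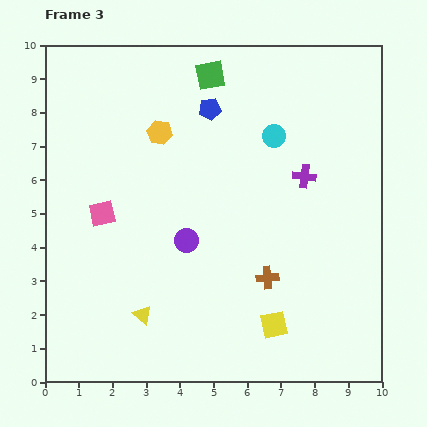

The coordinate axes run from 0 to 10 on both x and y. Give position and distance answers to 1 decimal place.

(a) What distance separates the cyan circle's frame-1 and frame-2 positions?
1.6

The cyan circle moved from (6.8, 8.0) to (8.3, 7.6), a distance of √(1.5² + 0.4²) ≈ 1.6.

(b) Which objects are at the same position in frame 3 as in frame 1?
the yellow square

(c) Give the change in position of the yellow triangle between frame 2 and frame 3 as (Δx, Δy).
(-0.4, -1.9)

The yellow triangle was at (3.3, 3.9) in frame 2 and (2.9, 2.0) in frame 3.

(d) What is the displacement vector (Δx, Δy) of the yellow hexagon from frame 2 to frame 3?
(-3.5, -0.9)

The yellow hexagon was at (6.9, 8.3) in frame 2 and (3.4, 7.4) in frame 3.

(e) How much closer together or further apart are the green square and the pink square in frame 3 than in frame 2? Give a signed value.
+2.0

Distance in frame 2: 3.2. Distance in frame 3: 5.2.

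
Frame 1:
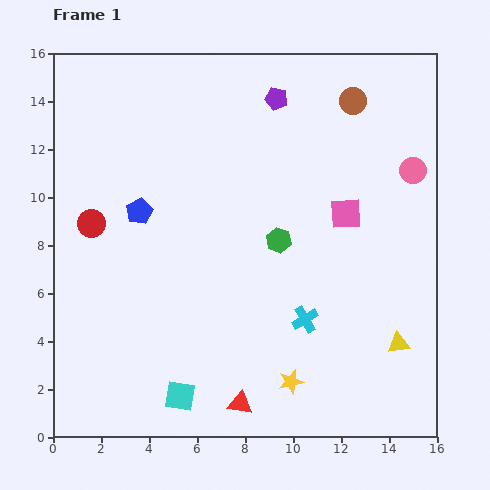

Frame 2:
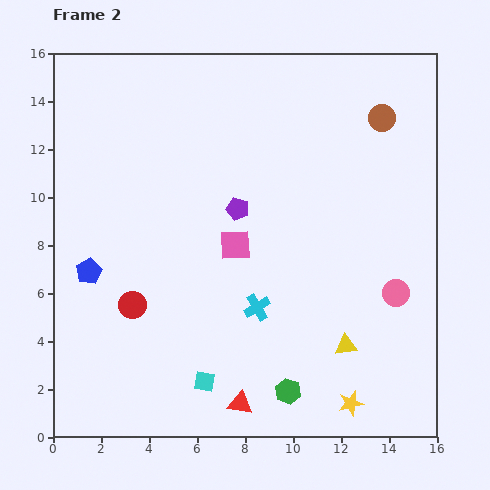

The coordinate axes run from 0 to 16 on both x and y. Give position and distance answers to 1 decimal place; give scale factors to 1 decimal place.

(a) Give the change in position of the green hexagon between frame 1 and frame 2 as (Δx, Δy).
(0.4, -6.3)

The green hexagon was at (9.4, 8.2) in frame 1 and (9.8, 1.9) in frame 2.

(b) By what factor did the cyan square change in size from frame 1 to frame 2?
0.7×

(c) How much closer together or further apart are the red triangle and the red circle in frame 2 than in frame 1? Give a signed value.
-3.6

Distance in frame 1: 9.7. Distance in frame 2: 6.1.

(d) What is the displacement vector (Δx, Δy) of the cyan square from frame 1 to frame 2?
(1.0, 0.6)

The cyan square was at (5.3, 1.7) in frame 1 and (6.3, 2.3) in frame 2.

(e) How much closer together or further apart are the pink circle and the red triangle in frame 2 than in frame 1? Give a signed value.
-4.1

Distance in frame 1: 12.1. Distance in frame 2: 8.0.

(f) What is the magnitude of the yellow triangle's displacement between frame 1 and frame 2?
2.2

The yellow triangle moved from (14.4, 3.9) to (12.2, 3.8), a distance of √(2.2² + 0.1²) ≈ 2.2.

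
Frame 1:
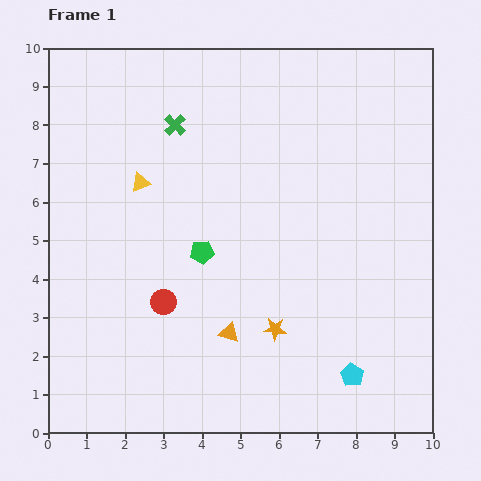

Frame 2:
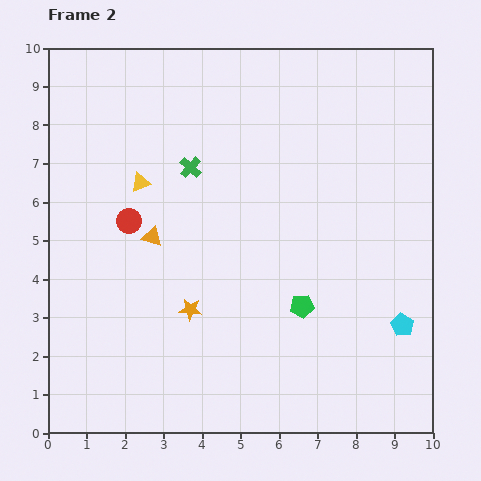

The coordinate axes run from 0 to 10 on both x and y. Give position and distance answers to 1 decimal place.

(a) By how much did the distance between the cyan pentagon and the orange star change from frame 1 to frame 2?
+3.2

Distance in frame 1: 2.3. Distance in frame 2: 5.5.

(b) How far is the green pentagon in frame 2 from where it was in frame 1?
3.0

The green pentagon moved from (4.0, 4.7) to (6.6, 3.3), a distance of √(2.6² + 1.4²) ≈ 3.0.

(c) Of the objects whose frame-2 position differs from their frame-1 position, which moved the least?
the green cross

(moved 1.2)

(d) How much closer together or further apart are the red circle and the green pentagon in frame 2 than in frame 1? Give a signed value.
+3.4

Distance in frame 1: 1.6. Distance in frame 2: 5.0.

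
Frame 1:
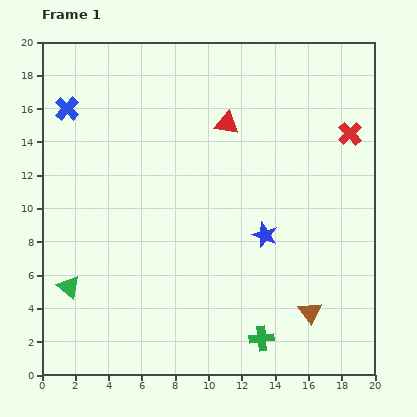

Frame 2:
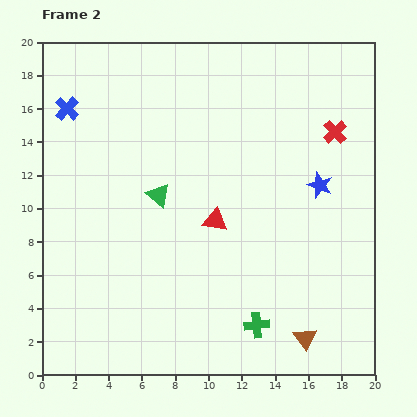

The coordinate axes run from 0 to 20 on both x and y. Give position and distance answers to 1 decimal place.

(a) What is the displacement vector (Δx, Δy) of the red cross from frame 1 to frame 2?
(-0.9, 0.1)

The red cross was at (18.5, 14.5) in frame 1 and (17.6, 14.6) in frame 2.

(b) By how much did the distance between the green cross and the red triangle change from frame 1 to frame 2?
-6.3

Distance in frame 1: 13.1. Distance in frame 2: 6.8.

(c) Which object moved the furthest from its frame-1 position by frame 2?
the green triangle

(moved 7.7; next 5.8)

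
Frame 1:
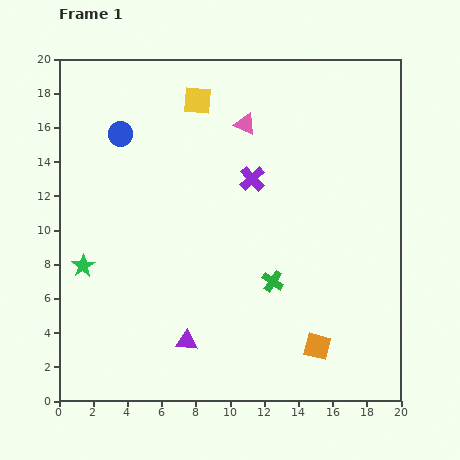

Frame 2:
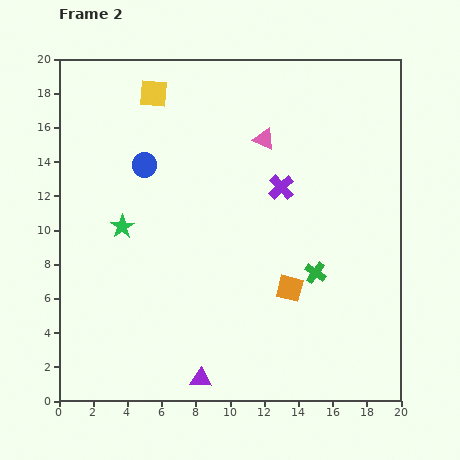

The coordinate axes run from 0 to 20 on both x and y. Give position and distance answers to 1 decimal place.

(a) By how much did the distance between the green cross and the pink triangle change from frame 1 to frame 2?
-0.9

Distance in frame 1: 9.3. Distance in frame 2: 8.4.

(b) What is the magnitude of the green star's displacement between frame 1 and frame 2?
3.3

The green star moved from (1.4, 7.9) to (3.7, 10.2), a distance of √(2.3² + 2.3²) ≈ 3.3.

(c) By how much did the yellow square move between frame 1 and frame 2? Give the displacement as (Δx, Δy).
(-2.6, 0.4)

The yellow square was at (8.1, 17.6) in frame 1 and (5.5, 18.0) in frame 2.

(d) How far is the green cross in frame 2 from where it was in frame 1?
2.5

The green cross moved from (12.5, 7.0) to (15.0, 7.5), a distance of √(2.5² + 0.5²) ≈ 2.5.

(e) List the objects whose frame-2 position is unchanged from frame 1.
none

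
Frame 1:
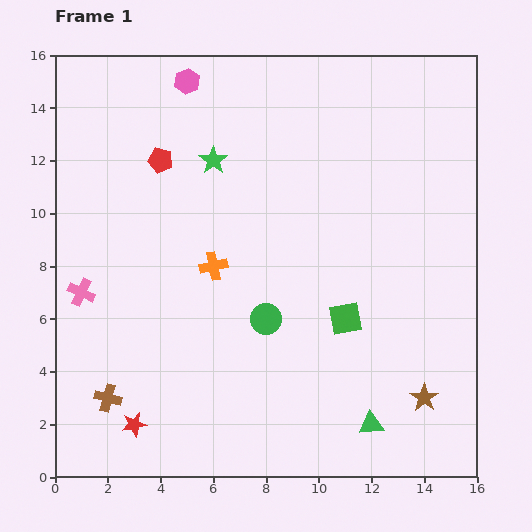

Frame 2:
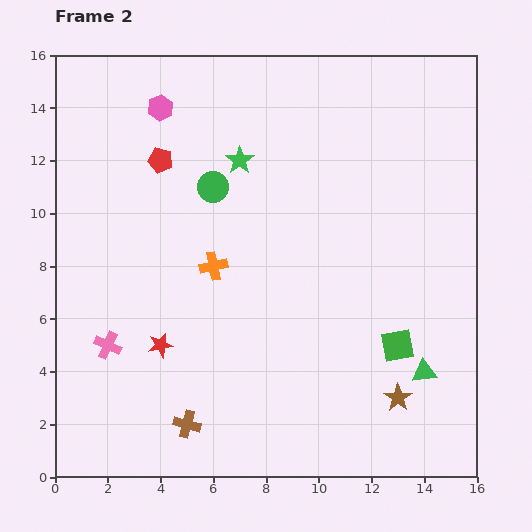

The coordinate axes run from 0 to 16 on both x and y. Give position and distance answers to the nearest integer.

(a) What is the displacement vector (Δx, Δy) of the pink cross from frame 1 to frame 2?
(1, -2)

The pink cross was at (1, 7) in frame 1 and (2, 5) in frame 2.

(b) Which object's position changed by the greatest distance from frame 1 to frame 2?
the green circle

(moved 5; next 3)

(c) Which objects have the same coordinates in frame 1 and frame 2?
the orange cross, the red pentagon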